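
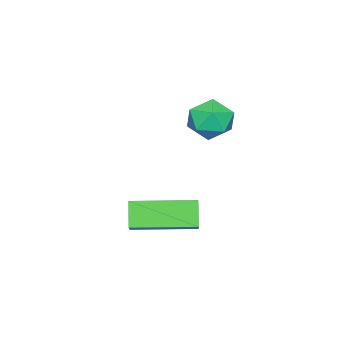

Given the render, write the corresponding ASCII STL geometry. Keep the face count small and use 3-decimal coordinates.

solid 
facet normal -0.483 -0.342 0.806
outer loop
vertex 0.203 -3.647 1.227
vertex -0.855 -2.093 1.253
vertex -0.381 -4.035 0.712
endloop
endfacet
facet normal 0.562 -0.827 -0.014
outer loop
vertex 0.055 -3.727 -0.013
vertex 0.203 -3.647 1.227
vertex -0.381 -4.035 0.712
endloop
endfacet
facet normal -0.485 -0.342 0.805
outer loop
vertex -0.381 -4.035 0.712
vertex -0.855 -2.093 1.253
vertex -1.438 -2.481 0.737
endloop
endfacet
facet normal -0.670 -0.446 -0.593
outer loop
vertex -1.438 -2.481 0.737
vertex 0.055 -3.727 -0.013
vertex -0.381 -4.035 0.712
endloop
endfacet
facet normal 0.670 0.446 0.593
outer loop
vertex 0.203 -3.647 1.227
vertex -0.419 -1.785 0.528
vertex -0.855 -2.093 1.253
endloop
endfacet
facet normal 0.562 -0.827 -0.014
outer loop
vertex 0.638 -3.339 0.503
vertex 0.203 -3.647 1.227
vertex 0.055 -3.727 -0.013
endloop
endfacet
facet normal 0.670 0.446 0.593
outer loop
vertex 0.638 -3.339 0.503
vertex -0.419 -1.785 0.528
vertex 0.203 -3.647 1.227
endloop
endfacet
facet normal -0.562 0.827 0.013
outer loop
vertex -0.855 -2.093 1.253
vertex -0.419 -1.785 0.528
vertex -1.438 -2.481 0.737
endloop
endfacet
facet normal -0.670 -0.446 -0.593
outer loop
vertex -1.003 -2.173 0.013
vertex 0.055 -3.727 -0.013
vertex -1.438 -2.481 0.737
endloop
endfacet
facet normal -0.562 0.827 0.014
outer loop
vertex -1.438 -2.481 0.737
vertex -0.419 -1.785 0.528
vertex -1.003 -2.173 0.013
endloop
endfacet
facet normal 0.484 0.343 -0.805
outer loop
vertex -1.003 -2.173 0.013
vertex 0.638 -3.339 0.503
vertex 0.055 -3.727 -0.013
endloop
endfacet
facet normal 0.484 0.342 -0.806
outer loop
vertex -0.419 -1.785 0.528
vertex 0.638 -3.339 0.503
vertex -1.003 -2.173 0.013
endloop
endfacet
facet normal -0.806 0.591 -0.012
outer loop
vertex -2.216 -1.917 3.451
vertex -2.544 -2.354 3.96
vertex -2.124 -1.777 4.179
endloop
endfacet
facet normal -0.214 0.964 -0.158
outer loop
vertex -2.216 -1.917 3.451
vertex -2.124 -1.777 4.179
vertex -1.543 -1.725 3.712
endloop
endfacet
facet normal 0.092 0.673 -0.734
outer loop
vertex -2.216 -1.917 3.451
vertex -1.543 -1.725 3.712
vertex -1.605 -2.269 3.205
endloop
endfacet
facet normal -0.310 0.122 -0.943
outer loop
vertex -2.216 -1.917 3.451
vertex -1.605 -2.269 3.205
vertex -2.224 -2.658 3.358
endloop
endfacet
facet normal -0.865 0.072 -0.496
outer loop
vertex -2.216 -1.917 3.451
vertex -2.224 -2.658 3.358
vertex -2.544 -2.354 3.96
endloop
endfacet
facet normal 0.234 0.890 0.391
outer loop
vertex -1.543 -1.725 3.712
vertex -2.124 -1.777 4.179
vertex -1.456 -2.042 4.382
endloop
endfacet
facet normal -0.723 0.288 0.628
outer loop
vertex -2.124 -1.777 4.179
vertex -2.544 -2.354 3.96
vertex -2.075 -2.431 4.535
endloop
endfacet
facet normal -0.818 -0.553 -0.156
outer loop
vertex -2.544 -2.354 3.96
vertex -2.224 -2.658 3.358
vertex -2.137 -2.975 4.028
endloop
endfacet
facet normal 0.080 -0.472 -0.878
outer loop
vertex -2.224 -2.658 3.358
vertex -1.605 -2.269 3.205
vertex -1.556 -2.923 3.561
endloop
endfacet
facet normal 0.730 0.419 -0.539
outer loop
vertex -1.605 -2.269 3.205
vertex -1.543 -1.725 3.712
vertex -1.136 -2.346 3.78
endloop
endfacet
facet normal 0.310 -0.122 0.943
outer loop
vertex -1.464 -2.783 4.289
vertex -1.456 -2.042 4.382
vertex -2.075 -2.431 4.535
endloop
endfacet
facet normal -0.092 -0.673 0.734
outer loop
vertex -1.464 -2.783 4.289
vertex -2.075 -2.431 4.535
vertex -2.137 -2.975 4.028
endloop
endfacet
facet normal 0.214 -0.964 0.158
outer loop
vertex -1.464 -2.783 4.289
vertex -2.137 -2.975 4.028
vertex -1.556 -2.923 3.561
endloop
endfacet
facet normal 0.806 -0.591 0.012
outer loop
vertex -1.464 -2.783 4.289
vertex -1.556 -2.923 3.561
vertex -1.136 -2.346 3.78
endloop
endfacet
facet normal 0.865 -0.072 0.496
outer loop
vertex -1.464 -2.783 4.289
vertex -1.136 -2.346 3.78
vertex -1.456 -2.042 4.382
endloop
endfacet
facet normal -0.080 0.472 0.878
outer loop
vertex -2.075 -2.431 4.535
vertex -1.456 -2.042 4.382
vertex -2.124 -1.777 4.179
endloop
endfacet
facet normal -0.730 -0.419 0.539
outer loop
vertex -2.137 -2.975 4.028
vertex -2.075 -2.431 4.535
vertex -2.544 -2.354 3.96
endloop
endfacet
facet normal -0.234 -0.890 -0.391
outer loop
vertex -1.556 -2.923 3.561
vertex -2.137 -2.975 4.028
vertex -2.224 -2.658 3.358
endloop
endfacet
facet normal 0.723 -0.288 -0.628
outer loop
vertex -1.136 -2.346 3.78
vertex -1.556 -2.923 3.561
vertex -1.605 -2.269 3.205
endloop
endfacet
facet normal 0.818 0.553 0.156
outer loop
vertex -1.456 -2.042 4.382
vertex -1.136 -2.346 3.78
vertex -1.543 -1.725 3.712
endloop
endfacet

endsolid


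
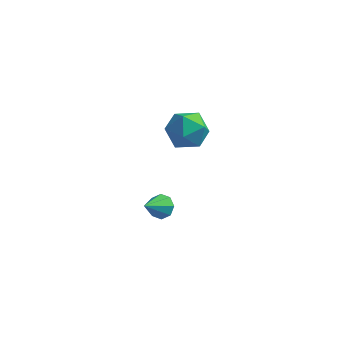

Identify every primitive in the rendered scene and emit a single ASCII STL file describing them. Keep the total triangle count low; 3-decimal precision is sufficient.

solid 
facet normal 0.286 0.701 -0.653
outer loop
vertex -2.505 2.801 -1.936
vertex -2.838 2.467 -2.44
vertex -3.006 2.959 -1.986
endloop
endfacet
facet normal 0.016 0.347 0.938
outer loop
vertex -2.505 2.801 -1.936
vertex -3.006 2.959 -1.986
vertex -3.302 1.333 -1.38
endloop
endfacet
facet normal 0.285 0.701 -0.654
outer loop
vertex -3.006 2.959 -1.986
vertex -2.838 2.467 -2.44
vertex -3.409 2.829 -2.301
endloop
endfacet
facet normal -0.643 0.367 0.672
outer loop
vertex -3.006 2.959 -1.986
vertex -3.409 2.829 -2.301
vertex -3.302 1.333 -1.38
endloop
endfacet
facet normal 0.285 0.701 -0.654
outer loop
vertex -3.409 2.829 -2.301
vertex -2.838 2.467 -2.44
vertex -3.478 2.487 -2.698
endloop
endfacet
facet normal -0.988 0.023 0.152
outer loop
vertex -3.409 2.829 -2.301
vertex -3.478 2.487 -2.698
vertex -3.302 1.333 -1.38
endloop
endfacet
facet normal 0.285 0.701 -0.654
outer loop
vertex -3.478 2.487 -2.698
vertex -2.838 2.467 -2.44
vertex -3.172 2.134 -2.943
endloop
endfacet
facet normal -0.814 -0.486 -0.317
outer loop
vertex -3.478 2.487 -2.698
vertex -3.172 2.134 -2.943
vertex -3.302 1.333 -1.38
endloop
endfacet
facet normal 0.287 0.700 -0.654
outer loop
vertex -3.172 2.134 -2.943
vertex -2.838 2.467 -2.44
vertex -2.67 1.975 -2.893
endloop
endfacet
facet normal -0.226 -0.859 -0.459
outer loop
vertex -3.172 2.134 -2.943
vertex -2.67 1.975 -2.893
vertex -3.302 1.333 -1.38
endloop
endfacet
facet normal 0.286 0.700 -0.654
outer loop
vertex -2.67 1.975 -2.893
vertex -2.838 2.467 -2.44
vertex -2.267 2.105 -2.578
endloop
endfacet
facet normal 0.434 -0.880 -0.192
outer loop
vertex -2.67 1.975 -2.893
vertex -2.267 2.105 -2.578
vertex -3.302 1.333 -1.38
endloop
endfacet
facet normal 0.287 0.701 -0.653
outer loop
vertex -2.267 2.105 -2.578
vertex -2.838 2.467 -2.44
vertex -2.199 2.447 -2.181
endloop
endfacet
facet normal 0.779 -0.535 0.328
outer loop
vertex -2.267 2.105 -2.578
vertex -2.199 2.447 -2.181
vertex -3.302 1.333 -1.38
endloop
endfacet
facet normal 0.287 0.700 -0.654
outer loop
vertex -2.199 2.447 -2.181
vertex -2.838 2.467 -2.44
vertex -2.505 2.801 -1.936
endloop
endfacet
facet normal 0.605 -0.027 0.796
outer loop
vertex -2.199 2.447 -2.181
vertex -2.505 2.801 -1.936
vertex -3.302 1.333 -1.38
endloop
endfacet
facet normal -0.248 0.525 0.814
outer loop
vertex -2.405 3.19 4.065
vertex -1.8 2.488 4.702
vertex -1.317 3.402 4.259
endloop
endfacet
facet normal -0.226 0.945 0.237
outer loop
vertex -2.405 3.19 4.065
vertex -1.317 3.402 4.259
vertex -1.746 3.557 3.23
endloop
endfacet
facet normal -0.688 0.685 -0.242
outer loop
vertex -2.405 3.19 4.065
vertex -1.746 3.557 3.23
vertex -2.493 2.739 3.038
endloop
endfacet
facet normal -0.994 0.105 0.039
outer loop
vertex -2.405 3.19 4.065
vertex -2.493 2.739 3.038
vertex -2.527 2.078 3.948
endloop
endfacet
facet normal -0.722 0.006 0.692
outer loop
vertex -2.405 3.19 4.065
vertex -2.527 2.078 3.948
vertex -1.8 2.488 4.702
endloop
endfacet
facet normal 0.428 0.903 -0.043
outer loop
vertex -1.746 3.557 3.23
vertex -1.317 3.402 4.259
vertex -0.733 3.082 3.352
endloop
endfacet
facet normal 0.394 0.224 0.891
outer loop
vertex -1.317 3.402 4.259
vertex -1.8 2.488 4.702
vertex -0.767 2.421 4.262
endloop
endfacet
facet normal -0.372 -0.616 0.694
outer loop
vertex -1.8 2.488 4.702
vertex -2.527 2.078 3.948
vertex -1.514 1.603 4.07
endloop
endfacet
facet normal -0.813 -0.457 -0.362
outer loop
vertex -2.527 2.078 3.948
vertex -2.493 2.739 3.038
vertex -1.943 1.758 3.041
endloop
endfacet
facet normal -0.317 0.481 -0.817
outer loop
vertex -2.493 2.739 3.038
vertex -1.746 3.557 3.23
vertex -1.46 2.672 2.598
endloop
endfacet
facet normal 0.994 -0.105 -0.039
outer loop
vertex -0.855 1.97 3.235
vertex -0.733 3.082 3.352
vertex -0.767 2.421 4.262
endloop
endfacet
facet normal 0.688 -0.685 0.242
outer loop
vertex -0.855 1.97 3.235
vertex -0.767 2.421 4.262
vertex -1.514 1.603 4.07
endloop
endfacet
facet normal 0.226 -0.945 -0.237
outer loop
vertex -0.855 1.97 3.235
vertex -1.514 1.603 4.07
vertex -1.943 1.758 3.041
endloop
endfacet
facet normal 0.248 -0.525 -0.814
outer loop
vertex -0.855 1.97 3.235
vertex -1.943 1.758 3.041
vertex -1.46 2.672 2.598
endloop
endfacet
facet normal 0.722 -0.006 -0.692
outer loop
vertex -0.855 1.97 3.235
vertex -1.46 2.672 2.598
vertex -0.733 3.082 3.352
endloop
endfacet
facet normal 0.813 0.457 0.362
outer loop
vertex -0.767 2.421 4.262
vertex -0.733 3.082 3.352
vertex -1.317 3.402 4.259
endloop
endfacet
facet normal 0.317 -0.481 0.817
outer loop
vertex -1.514 1.603 4.07
vertex -0.767 2.421 4.262
vertex -1.8 2.488 4.702
endloop
endfacet
facet normal -0.428 -0.903 0.043
outer loop
vertex -1.943 1.758 3.041
vertex -1.514 1.603 4.07
vertex -2.527 2.078 3.948
endloop
endfacet
facet normal -0.394 -0.224 -0.891
outer loop
vertex -1.46 2.672 2.598
vertex -1.943 1.758 3.041
vertex -2.493 2.739 3.038
endloop
endfacet
facet normal 0.372 0.616 -0.694
outer loop
vertex -0.733 3.082 3.352
vertex -1.46 2.672 2.598
vertex -1.746 3.557 3.23
endloop
endfacet

endsolid


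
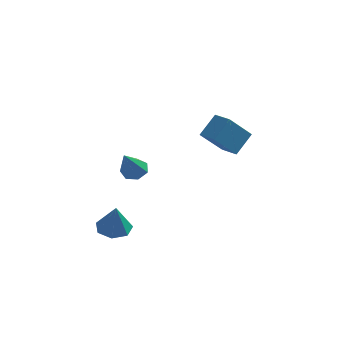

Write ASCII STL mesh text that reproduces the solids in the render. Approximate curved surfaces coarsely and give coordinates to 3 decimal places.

solid 
facet normal 0.096 0.589 -0.803
outer loop
vertex -0.952 1.792 -1.041
vertex -1.522 1.434 -1.372
vertex -1.544 2.04 -0.93
endloop
endfacet
facet normal 0.355 0.492 0.795
outer loop
vertex -0.952 1.792 -1.041
vertex -1.544 2.04 -0.93
vertex -1.718 0.226 0.272
endloop
endfacet
facet normal 0.096 0.589 -0.803
outer loop
vertex -1.544 2.04 -0.93
vertex -1.522 1.434 -1.372
vertex -2.119 1.831 -1.152
endloop
endfacet
facet normal -0.465 0.519 0.717
outer loop
vertex -1.544 2.04 -0.93
vertex -2.119 1.831 -1.152
vertex -1.718 0.226 0.272
endloop
endfacet
facet normal 0.096 0.589 -0.803
outer loop
vertex -2.119 1.831 -1.152
vertex -1.522 1.434 -1.372
vertex -2.245 1.324 -1.539
endloop
endfacet
facet normal -0.957 0.017 0.289
outer loop
vertex -2.119 1.831 -1.152
vertex -2.245 1.324 -1.539
vertex -1.718 0.226 0.272
endloop
endfacet
facet normal 0.095 0.590 -0.802
outer loop
vertex -2.245 1.324 -1.539
vertex -1.522 1.434 -1.372
vertex -1.826 0.9 -1.801
endloop
endfacet
facet normal -0.751 -0.638 -0.168
outer loop
vertex -2.245 1.324 -1.539
vertex -1.826 0.9 -1.801
vertex -1.718 0.226 0.272
endloop
endfacet
facet normal 0.096 0.590 -0.802
outer loop
vertex -1.826 0.9 -1.801
vertex -1.522 1.434 -1.372
vertex -1.179 0.878 -1.74
endloop
endfacet
facet normal -0.003 -0.951 -0.309
outer loop
vertex -1.826 0.9 -1.801
vertex -1.179 0.878 -1.74
vertex -1.718 0.226 0.272
endloop
endfacet
facet normal 0.095 0.590 -0.802
outer loop
vertex -1.179 0.878 -1.74
vertex -1.522 1.434 -1.372
vertex -0.79 1.275 -1.402
endloop
endfacet
facet normal 0.726 -0.687 -0.028
outer loop
vertex -1.179 0.878 -1.74
vertex -0.79 1.275 -1.402
vertex -1.718 0.226 0.272
endloop
endfacet
facet normal 0.095 0.590 -0.802
outer loop
vertex -0.79 1.275 -1.402
vertex -1.522 1.434 -1.372
vertex -0.952 1.792 -1.041
endloop
endfacet
facet normal 0.885 -0.045 0.462
outer loop
vertex -0.79 1.275 -1.402
vertex -0.952 1.792 -1.041
vertex -1.718 0.226 0.272
endloop
endfacet
facet normal -0.139 0.238 -0.961
outer loop
vertex -0.83 -1.441 -3.77
vertex -1.699 -1.797 -3.732
vertex -1.418 -0.917 -3.555
endloop
endfacet
facet normal 0.671 0.548 0.500
outer loop
vertex -0.83 -1.441 -3.77
vertex -1.418 -0.917 -3.555
vertex -1.461 -2.203 -2.088
endloop
endfacet
facet normal -0.139 0.238 -0.961
outer loop
vertex -1.418 -0.917 -3.555
vertex -1.699 -1.797 -3.732
vertex -2.217 -1.056 -3.474
endloop
endfacet
facet normal -0.064 0.751 0.657
outer loop
vertex -1.418 -0.917 -3.555
vertex -2.217 -1.056 -3.474
vertex -1.461 -2.203 -2.088
endloop
endfacet
facet normal -0.139 0.238 -0.961
outer loop
vertex -2.217 -1.056 -3.474
vertex -1.699 -1.797 -3.732
vertex -2.627 -1.753 -3.587
endloop
endfacet
facet normal -0.703 0.310 0.640
outer loop
vertex -2.217 -1.056 -3.474
vertex -2.627 -1.753 -3.587
vertex -1.461 -2.203 -2.088
endloop
endfacet
facet normal -0.139 0.237 -0.961
outer loop
vertex -2.627 -1.753 -3.587
vertex -1.699 -1.797 -3.732
vertex -2.337 -2.483 -3.809
endloop
endfacet
facet normal -0.767 -0.445 0.463
outer loop
vertex -2.627 -1.753 -3.587
vertex -2.337 -2.483 -3.809
vertex -1.461 -2.203 -2.088
endloop
endfacet
facet normal -0.139 0.237 -0.961
outer loop
vertex -2.337 -2.483 -3.809
vertex -1.699 -1.797 -3.732
vertex -1.567 -2.696 -3.973
endloop
endfacet
facet normal -0.206 -0.944 0.258
outer loop
vertex -2.337 -2.483 -3.809
vertex -1.567 -2.696 -3.973
vertex -1.461 -2.203 -2.088
endloop
endfacet
facet normal -0.140 0.237 -0.961
outer loop
vertex -1.567 -2.696 -3.973
vertex -1.699 -1.797 -3.732
vertex -0.896 -2.232 -3.956
endloop
endfacet
facet normal 0.556 -0.811 0.181
outer loop
vertex -1.567 -2.696 -3.973
vertex -0.896 -2.232 -3.956
vertex -1.461 -2.203 -2.088
endloop
endfacet
facet normal -0.139 0.238 -0.961
outer loop
vertex -0.896 -2.232 -3.956
vertex -1.699 -1.797 -3.732
vertex -0.83 -1.441 -3.77
endloop
endfacet
facet normal 0.946 -0.147 0.288
outer loop
vertex -0.896 -2.232 -3.956
vertex -0.83 -1.441 -3.77
vertex -1.461 -2.203 -2.088
endloop
endfacet
facet normal -0.457 -0.508 0.731
outer loop
vertex 3.907 -1.15 4.246
vertex 3.069 -0.543 4.144
vertex 3.364 -2.062 3.273
endloop
endfacet
facet normal 0.806 -0.584 0.098
outer loop
vertex 4.251 -1.077 1.856
vertex 3.907 -1.15 4.246
vertex 3.364 -2.062 3.273
endloop
endfacet
facet normal -0.457 -0.508 0.731
outer loop
vertex 3.364 -2.062 3.273
vertex 3.069 -0.543 4.144
vertex 2.526 -1.455 3.171
endloop
endfacet
facet normal -0.377 -0.633 -0.676
outer loop
vertex 2.526 -1.455 3.171
vertex 4.251 -1.077 1.856
vertex 3.364 -2.062 3.273
endloop
endfacet
facet normal 0.377 0.633 0.676
outer loop
vertex 3.907 -1.15 4.246
vertex 3.956 0.442 2.727
vertex 3.069 -0.543 4.144
endloop
endfacet
facet normal 0.806 -0.584 0.098
outer loop
vertex 4.794 -0.165 2.829
vertex 3.907 -1.15 4.246
vertex 4.251 -1.077 1.856
endloop
endfacet
facet normal 0.377 0.633 0.676
outer loop
vertex 4.794 -0.165 2.829
vertex 3.956 0.442 2.727
vertex 3.907 -1.15 4.246
endloop
endfacet
facet normal -0.806 0.584 -0.098
outer loop
vertex 3.069 -0.543 4.144
vertex 3.956 0.442 2.727
vertex 2.526 -1.455 3.171
endloop
endfacet
facet normal -0.377 -0.633 -0.676
outer loop
vertex 3.413 -0.47 1.754
vertex 4.251 -1.077 1.856
vertex 2.526 -1.455 3.171
endloop
endfacet
facet normal -0.806 0.584 -0.098
outer loop
vertex 2.526 -1.455 3.171
vertex 3.956 0.442 2.727
vertex 3.413 -0.47 1.754
endloop
endfacet
facet normal 0.457 0.508 -0.731
outer loop
vertex 3.413 -0.47 1.754
vertex 4.794 -0.165 2.829
vertex 4.251 -1.077 1.856
endloop
endfacet
facet normal 0.457 0.508 -0.731
outer loop
vertex 3.956 0.442 2.727
vertex 4.794 -0.165 2.829
vertex 3.413 -0.47 1.754
endloop
endfacet

endsolid


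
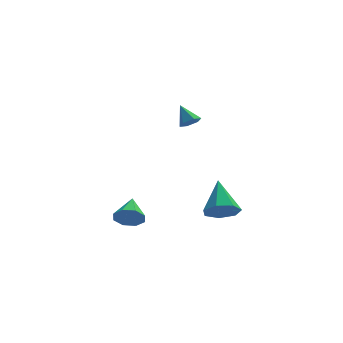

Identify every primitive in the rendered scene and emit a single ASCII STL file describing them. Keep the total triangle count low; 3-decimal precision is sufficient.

solid 
facet normal -0.049 -0.793 -0.607
outer loop
vertex 1.506 1.443 -2.533
vertex 1.047 1.993 -3.215
vertex 2.018 1.842 -3.096
endloop
endfacet
facet normal 0.760 -0.061 0.647
outer loop
vertex 1.506 1.443 -2.533
vertex 2.018 1.842 -3.096
vertex 1.153 3.707 -1.905
endloop
endfacet
facet normal -0.049 -0.793 -0.607
outer loop
vertex 2.018 1.842 -3.096
vertex 1.047 1.993 -3.215
vertex 1.799 2.355 -3.749
endloop
endfacet
facet normal 0.911 0.411 0.018
outer loop
vertex 2.018 1.842 -3.096
vertex 1.799 2.355 -3.749
vertex 1.153 3.707 -1.905
endloop
endfacet
facet normal -0.049 -0.793 -0.607
outer loop
vertex 1.799 2.355 -3.749
vertex 1.047 1.993 -3.215
vertex 1.014 2.596 -4.0
endloop
endfacet
facet normal 0.391 0.802 -0.451
outer loop
vertex 1.799 2.355 -3.749
vertex 1.014 2.596 -4.0
vertex 1.153 3.707 -1.905
endloop
endfacet
facet normal -0.049 -0.793 -0.607
outer loop
vertex 1.014 2.596 -4.0
vertex 1.047 1.993 -3.215
vertex 0.254 2.383 -3.661
endloop
endfacet
facet normal -0.410 0.817 -0.406
outer loop
vertex 1.014 2.596 -4.0
vertex 0.254 2.383 -3.661
vertex 1.153 3.707 -1.905
endloop
endfacet
facet normal -0.049 -0.793 -0.607
outer loop
vertex 0.254 2.383 -3.661
vertex 1.047 1.993 -3.215
vertex 0.091 1.877 -2.986
endloop
endfacet
facet normal -0.888 0.445 0.119
outer loop
vertex 0.254 2.383 -3.661
vertex 0.091 1.877 -2.986
vertex 1.153 3.707 -1.905
endloop
endfacet
facet normal -0.049 -0.793 -0.607
outer loop
vertex 0.091 1.877 -2.986
vertex 1.047 1.993 -3.215
vertex 0.648 1.458 -2.484
endloop
endfacet
facet normal -0.683 -0.034 0.729
outer loop
vertex 0.091 1.877 -2.986
vertex 0.648 1.458 -2.484
vertex 1.153 3.707 -1.905
endloop
endfacet
facet normal -0.049 -0.793 -0.607
outer loop
vertex 0.648 1.458 -2.484
vertex 1.047 1.993 -3.215
vertex 1.506 1.443 -2.533
endloop
endfacet
facet normal 0.051 -0.260 0.964
outer loop
vertex 0.648 1.458 -2.484
vertex 1.506 1.443 -2.533
vertex 1.153 3.707 -1.905
endloop
endfacet
facet normal 0.316 -0.652 -0.689
outer loop
vertex -0.199 1.913 3.187
vertex -0.619 1.545 3.343
vertex -0.717 1.937 2.927
endloop
endfacet
facet normal 0.176 0.949 -0.262
outer loop
vertex -0.199 1.913 3.187
vertex -0.717 1.937 2.927
vertex -1.001 2.335 4.177
endloop
endfacet
facet normal 0.316 -0.652 -0.689
outer loop
vertex -0.717 1.937 2.927
vertex -0.619 1.545 3.343
vertex -1.137 1.569 3.083
endloop
endfacet
facet normal -0.687 0.633 -0.358
outer loop
vertex -0.717 1.937 2.927
vertex -1.137 1.569 3.083
vertex -1.001 2.335 4.177
endloop
endfacet
facet normal 0.315 -0.653 -0.688
outer loop
vertex -1.137 1.569 3.083
vertex -0.619 1.545 3.343
vertex -1.039 1.177 3.5
endloop
endfacet
facet normal -0.983 -0.066 0.169
outer loop
vertex -1.137 1.569 3.083
vertex -1.039 1.177 3.5
vertex -1.001 2.335 4.177
endloop
endfacet
facet normal 0.315 -0.653 -0.688
outer loop
vertex -1.039 1.177 3.5
vertex -0.619 1.545 3.343
vertex -0.521 1.153 3.76
endloop
endfacet
facet normal -0.417 -0.448 0.790
outer loop
vertex -1.039 1.177 3.5
vertex -0.521 1.153 3.76
vertex -1.001 2.335 4.177
endloop
endfacet
facet normal 0.316 -0.653 -0.688
outer loop
vertex -0.521 1.153 3.76
vertex -0.619 1.545 3.343
vertex -0.101 1.522 3.603
endloop
endfacet
facet normal 0.446 -0.131 0.885
outer loop
vertex -0.521 1.153 3.76
vertex -0.101 1.522 3.603
vertex -1.001 2.335 4.177
endloop
endfacet
facet normal 0.316 -0.653 -0.688
outer loop
vertex -0.101 1.522 3.603
vertex -0.619 1.545 3.343
vertex -0.199 1.913 3.187
endloop
endfacet
facet normal 0.741 0.567 0.359
outer loop
vertex -0.101 1.522 3.603
vertex -0.199 1.913 3.187
vertex -1.001 2.335 4.177
endloop
endfacet
facet normal -0.229 -0.884 -0.407
outer loop
vertex -3.377 1.023 -3.298
vertex -3.731 0.787 -2.585
vertex -3.994 1.171 -3.272
endloop
endfacet
facet normal 0.157 0.763 -0.627
outer loop
vertex -3.377 1.023 -3.298
vertex -3.994 1.171 -3.272
vertex -3.389 2.113 -1.975
endloop
endfacet
facet normal -0.228 -0.884 -0.407
outer loop
vertex -3.994 1.171 -3.272
vertex -3.731 0.787 -2.585
vertex -4.458 1.094 -2.845
endloop
endfacet
facet normal -0.469 0.804 -0.365
outer loop
vertex -3.994 1.171 -3.272
vertex -4.458 1.094 -2.845
vertex -3.389 2.113 -1.975
endloop
endfacet
facet normal -0.228 -0.885 -0.407
outer loop
vertex -4.458 1.094 -2.845
vertex -3.731 0.787 -2.585
vertex -4.495 0.837 -2.265
endloop
endfacet
facet normal -0.761 0.609 0.221
outer loop
vertex -4.458 1.094 -2.845
vertex -4.495 0.837 -2.265
vertex -3.389 2.113 -1.975
endloop
endfacet
facet normal -0.229 -0.884 -0.408
outer loop
vertex -4.495 0.837 -2.265
vertex -3.731 0.787 -2.585
vertex -4.086 0.55 -1.873
endloop
endfacet
facet normal -0.545 0.294 0.785
outer loop
vertex -4.495 0.837 -2.265
vertex -4.086 0.55 -1.873
vertex -3.389 2.113 -1.975
endloop
endfacet
facet normal -0.227 -0.885 -0.408
outer loop
vertex -4.086 0.55 -1.873
vertex -3.731 0.787 -2.585
vertex -3.468 0.403 -1.898
endloop
endfacet
facet normal 0.050 0.043 0.998
outer loop
vertex -4.086 0.55 -1.873
vertex -3.468 0.403 -1.898
vertex -3.389 2.113 -1.975
endloop
endfacet
facet normal -0.229 -0.884 -0.407
outer loop
vertex -3.468 0.403 -1.898
vertex -3.731 0.787 -2.585
vertex -3.005 0.48 -2.326
endloop
endfacet
facet normal 0.679 0.002 0.734
outer loop
vertex -3.468 0.403 -1.898
vertex -3.005 0.48 -2.326
vertex -3.389 2.113 -1.975
endloop
endfacet
facet normal -0.229 -0.884 -0.407
outer loop
vertex -3.005 0.48 -2.326
vertex -3.731 0.787 -2.585
vertex -2.967 0.737 -2.905
endloop
endfacet
facet normal 0.969 0.196 0.150
outer loop
vertex -3.005 0.48 -2.326
vertex -2.967 0.737 -2.905
vertex -3.389 2.113 -1.975
endloop
endfacet
facet normal -0.228 -0.885 -0.406
outer loop
vertex -2.967 0.737 -2.905
vertex -3.731 0.787 -2.585
vertex -3.377 1.023 -3.298
endloop
endfacet
facet normal 0.753 0.511 -0.414
outer loop
vertex -2.967 0.737 -2.905
vertex -3.377 1.023 -3.298
vertex -3.389 2.113 -1.975
endloop
endfacet

endsolid


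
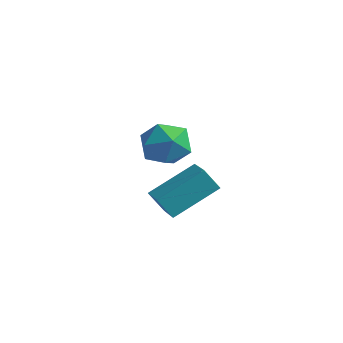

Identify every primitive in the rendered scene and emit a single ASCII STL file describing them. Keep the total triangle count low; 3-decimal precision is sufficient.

solid 
facet normal -0.740 0.177 0.649
outer loop
vertex 2.957 0.448 1.22
vertex 2.563 -0.409 1.004
vertex 3.208 -0.341 1.721
endloop
endfacet
facet normal -0.137 0.500 0.855
outer loop
vertex 2.957 0.448 1.22
vertex 3.208 -0.341 1.721
vertex 3.883 0.299 1.455
endloop
endfacet
facet normal 0.067 0.941 0.333
outer loop
vertex 2.957 0.448 1.22
vertex 3.883 0.299 1.455
vertex 3.655 0.627 0.574
endloop
endfacet
facet normal -0.411 0.890 -0.197
outer loop
vertex 2.957 0.448 1.22
vertex 3.655 0.627 0.574
vertex 2.839 0.189 0.295
endloop
endfacet
facet normal -0.908 0.418 -0.001
outer loop
vertex 2.957 0.448 1.22
vertex 2.839 0.189 0.295
vertex 2.563 -0.409 1.004
endloop
endfacet
facet normal 0.367 0.000 0.930
outer loop
vertex 3.883 0.299 1.455
vertex 3.208 -0.341 1.721
vertex 4.061 -0.649 1.385
endloop
endfacet
facet normal -0.609 -0.522 0.597
outer loop
vertex 3.208 -0.341 1.721
vertex 2.563 -0.409 1.004
vertex 3.245 -1.087 1.106
endloop
endfacet
facet normal -0.881 -0.132 -0.454
outer loop
vertex 2.563 -0.409 1.004
vertex 2.839 0.189 0.295
vertex 3.017 -0.759 0.225
endloop
endfacet
facet normal -0.076 0.632 -0.771
outer loop
vertex 2.839 0.189 0.295
vertex 3.655 0.627 0.574
vertex 3.692 -0.119 -0.041
endloop
endfacet
facet normal 0.696 0.713 0.085
outer loop
vertex 3.655 0.627 0.574
vertex 3.883 0.299 1.455
vertex 4.337 -0.051 0.676
endloop
endfacet
facet normal 0.411 -0.890 0.197
outer loop
vertex 3.943 -0.908 0.46
vertex 4.061 -0.649 1.385
vertex 3.245 -1.087 1.106
endloop
endfacet
facet normal -0.067 -0.941 -0.333
outer loop
vertex 3.943 -0.908 0.46
vertex 3.245 -1.087 1.106
vertex 3.017 -0.759 0.225
endloop
endfacet
facet normal 0.137 -0.500 -0.855
outer loop
vertex 3.943 -0.908 0.46
vertex 3.017 -0.759 0.225
vertex 3.692 -0.119 -0.041
endloop
endfacet
facet normal 0.740 -0.177 -0.649
outer loop
vertex 3.943 -0.908 0.46
vertex 3.692 -0.119 -0.041
vertex 4.337 -0.051 0.676
endloop
endfacet
facet normal 0.908 -0.418 0.001
outer loop
vertex 3.943 -0.908 0.46
vertex 4.337 -0.051 0.676
vertex 4.061 -0.649 1.385
endloop
endfacet
facet normal 0.076 -0.632 0.771
outer loop
vertex 3.245 -1.087 1.106
vertex 4.061 -0.649 1.385
vertex 3.208 -0.341 1.721
endloop
endfacet
facet normal -0.696 -0.713 -0.085
outer loop
vertex 3.017 -0.759 0.225
vertex 3.245 -1.087 1.106
vertex 2.563 -0.409 1.004
endloop
endfacet
facet normal -0.367 -0.000 -0.930
outer loop
vertex 3.692 -0.119 -0.041
vertex 3.017 -0.759 0.225
vertex 2.839 0.189 0.295
endloop
endfacet
facet normal 0.609 0.522 -0.597
outer loop
vertex 4.337 -0.051 0.676
vertex 3.692 -0.119 -0.041
vertex 3.655 0.627 0.574
endloop
endfacet
facet normal 0.881 0.132 0.454
outer loop
vertex 4.061 -0.649 1.385
vertex 4.337 -0.051 0.676
vertex 3.883 0.299 1.455
endloop
endfacet
facet normal -0.759 0.574 -0.306
outer loop
vertex 1.539 1.266 -3.017
vertex 2.342 2.845 -2.046
vertex 2.049 1.507 -3.831
endloop
endfacet
facet normal -0.398 -0.782 -0.481
outer loop
vertex 2.938 0.835 -3.474
vertex 1.539 1.266 -3.017
vertex 2.049 1.507 -3.831
endloop
endfacet
facet normal -0.759 0.574 -0.306
outer loop
vertex 2.049 1.507 -3.831
vertex 2.342 2.845 -2.046
vertex 2.852 3.086 -2.86
endloop
endfacet
facet normal 0.514 0.244 -0.822
outer loop
vertex 2.852 3.086 -2.86
vertex 2.938 0.835 -3.474
vertex 2.049 1.507 -3.831
endloop
endfacet
facet normal -0.514 -0.244 0.822
outer loop
vertex 1.539 1.266 -3.017
vertex 3.231 2.173 -1.689
vertex 2.342 2.845 -2.046
endloop
endfacet
facet normal -0.398 -0.782 -0.481
outer loop
vertex 2.428 0.594 -2.66
vertex 1.539 1.266 -3.017
vertex 2.938 0.835 -3.474
endloop
endfacet
facet normal -0.514 -0.244 0.822
outer loop
vertex 2.428 0.594 -2.66
vertex 3.231 2.173 -1.689
vertex 1.539 1.266 -3.017
endloop
endfacet
facet normal 0.398 0.782 0.481
outer loop
vertex 2.342 2.845 -2.046
vertex 3.231 2.173 -1.689
vertex 2.852 3.086 -2.86
endloop
endfacet
facet normal 0.514 0.244 -0.822
outer loop
vertex 3.741 2.414 -2.503
vertex 2.938 0.835 -3.474
vertex 2.852 3.086 -2.86
endloop
endfacet
facet normal 0.398 0.782 0.481
outer loop
vertex 2.852 3.086 -2.86
vertex 3.231 2.173 -1.689
vertex 3.741 2.414 -2.503
endloop
endfacet
facet normal 0.759 -0.574 0.306
outer loop
vertex 3.741 2.414 -2.503
vertex 2.428 0.594 -2.66
vertex 2.938 0.835 -3.474
endloop
endfacet
facet normal 0.759 -0.574 0.306
outer loop
vertex 3.231 2.173 -1.689
vertex 2.428 0.594 -2.66
vertex 3.741 2.414 -2.503
endloop
endfacet

endsolid


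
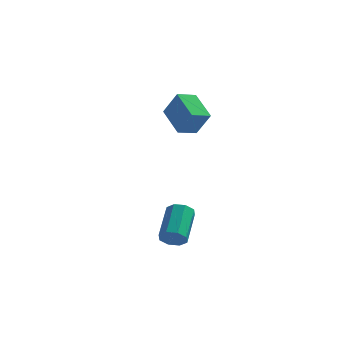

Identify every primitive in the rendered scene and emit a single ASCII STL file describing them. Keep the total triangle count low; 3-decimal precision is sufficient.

solid 
facet normal -0.581 0.642 0.501
outer loop
vertex -2.693 1.689 3.979
vertex -1.987 2.512 3.742
vertex -3.481 1.99 2.679
endloop
endfacet
facet normal -0.636 -0.741 0.214
outer loop
vertex -2.413 0.808 1.758
vertex -2.693 1.689 3.979
vertex -3.481 1.99 2.679
endloop
endfacet
facet normal -0.580 0.643 0.500
outer loop
vertex -3.481 1.99 2.679
vertex -1.987 2.512 3.742
vertex -2.775 2.813 2.441
endloop
endfacet
facet normal -0.509 0.194 -0.839
outer loop
vertex -2.775 2.813 2.441
vertex -2.413 0.808 1.758
vertex -3.481 1.99 2.679
endloop
endfacet
facet normal 0.508 -0.194 0.839
outer loop
vertex -2.693 1.689 3.979
vertex -0.919 1.33 2.821
vertex -1.987 2.512 3.742
endloop
endfacet
facet normal -0.636 -0.741 0.214
outer loop
vertex -1.625 0.507 3.059
vertex -2.693 1.689 3.979
vertex -2.413 0.808 1.758
endloop
endfacet
facet normal 0.509 -0.194 0.839
outer loop
vertex -1.625 0.507 3.059
vertex -0.919 1.33 2.821
vertex -2.693 1.689 3.979
endloop
endfacet
facet normal 0.636 0.741 -0.214
outer loop
vertex -1.987 2.512 3.742
vertex -0.919 1.33 2.821
vertex -2.775 2.813 2.441
endloop
endfacet
facet normal -0.508 0.194 -0.839
outer loop
vertex -1.707 1.631 1.521
vertex -2.413 0.808 1.758
vertex -2.775 2.813 2.441
endloop
endfacet
facet normal 0.636 0.741 -0.214
outer loop
vertex -2.775 2.813 2.441
vertex -0.919 1.33 2.821
vertex -1.707 1.631 1.521
endloop
endfacet
facet normal 0.581 -0.642 -0.500
outer loop
vertex -1.707 1.631 1.521
vertex -1.625 0.507 3.059
vertex -2.413 0.808 1.758
endloop
endfacet
facet normal 0.580 -0.643 -0.500
outer loop
vertex -0.919 1.33 2.821
vertex -1.625 0.507 3.059
vertex -1.707 1.631 1.521
endloop
endfacet
facet normal 0.056 -0.836 -0.547
outer loop
vertex -1.009 -4.087 -2.858
vertex -1.332 -3.762 -3.388
vertex -0.665 -3.846 -3.191
endloop
endfacet
facet normal 0.765 -0.315 0.562
outer loop
vertex -1.009 -4.087 -2.858
vertex -0.665 -3.846 -3.191
vertex -1.125 -2.382 -1.743
endloop
endfacet
facet normal 0.765 -0.315 0.562
outer loop
vertex -1.125 -2.382 -1.743
vertex -0.665 -3.846 -3.191
vertex -0.781 -2.141 -2.076
endloop
endfacet
facet normal -0.057 0.836 0.546
outer loop
vertex -1.125 -2.382 -1.743
vertex -0.781 -2.141 -2.076
vertex -1.448 -2.058 -2.272
endloop
endfacet
facet normal 0.056 -0.835 -0.547
outer loop
vertex -0.665 -3.846 -3.191
vertex -1.332 -3.762 -3.388
vertex -0.712 -3.556 -3.639
endloop
endfacet
facet normal 0.995 0.095 -0.043
outer loop
vertex -0.665 -3.846 -3.191
vertex -0.712 -3.556 -3.639
vertex -0.781 -2.141 -2.076
endloop
endfacet
facet normal 0.995 0.095 -0.043
outer loop
vertex -0.781 -2.141 -2.076
vertex -0.712 -3.556 -3.639
vertex -0.828 -1.851 -2.524
endloop
endfacet
facet normal -0.057 0.835 0.547
outer loop
vertex -0.781 -2.141 -2.076
vertex -0.828 -1.851 -2.524
vertex -1.448 -2.058 -2.272
endloop
endfacet
facet normal 0.057 -0.836 -0.546
outer loop
vertex -0.712 -3.556 -3.639
vertex -1.332 -3.762 -3.388
vertex -1.122 -3.387 -3.94
endloop
endfacet
facet normal 0.642 0.450 -0.621
outer loop
vertex -0.712 -3.556 -3.639
vertex -1.122 -3.387 -3.94
vertex -0.828 -1.851 -2.524
endloop
endfacet
facet normal 0.642 0.450 -0.621
outer loop
vertex -0.828 -1.851 -2.524
vertex -1.122 -3.387 -3.94
vertex -1.238 -1.682 -2.825
endloop
endfacet
facet normal -0.057 0.836 0.547
outer loop
vertex -0.828 -1.851 -2.524
vertex -1.238 -1.682 -2.825
vertex -1.448 -2.058 -2.272
endloop
endfacet
facet normal 0.056 -0.836 -0.546
outer loop
vertex -1.122 -3.387 -3.94
vertex -1.332 -3.762 -3.388
vertex -1.655 -3.438 -3.917
endloop
endfacet
facet normal -0.088 0.541 -0.836
outer loop
vertex -1.122 -3.387 -3.94
vertex -1.655 -3.438 -3.917
vertex -1.238 -1.682 -2.825
endloop
endfacet
facet normal -0.088 0.541 -0.836
outer loop
vertex -1.238 -1.682 -2.825
vertex -1.655 -3.438 -3.917
vertex -1.771 -1.733 -2.802
endloop
endfacet
facet normal -0.056 0.835 0.547
outer loop
vertex -1.238 -1.682 -2.825
vertex -1.771 -1.733 -2.802
vertex -1.448 -2.058 -2.272
endloop
endfacet
facet normal 0.057 -0.836 -0.546
outer loop
vertex -1.655 -3.438 -3.917
vertex -1.332 -3.762 -3.388
vertex -1.999 -3.679 -3.584
endloop
endfacet
facet normal -0.765 0.315 -0.562
outer loop
vertex -1.655 -3.438 -3.917
vertex -1.999 -3.679 -3.584
vertex -1.771 -1.733 -2.802
endloop
endfacet
facet normal -0.765 0.315 -0.562
outer loop
vertex -1.771 -1.733 -2.802
vertex -1.999 -3.679 -3.584
vertex -2.115 -1.974 -2.469
endloop
endfacet
facet normal -0.056 0.836 0.547
outer loop
vertex -1.771 -1.733 -2.802
vertex -2.115 -1.974 -2.469
vertex -1.448 -2.058 -2.272
endloop
endfacet
facet normal 0.057 -0.835 -0.547
outer loop
vertex -1.999 -3.679 -3.584
vertex -1.332 -3.762 -3.388
vertex -1.952 -3.969 -3.136
endloop
endfacet
facet normal -0.995 -0.095 0.043
outer loop
vertex -1.999 -3.679 -3.584
vertex -1.952 -3.969 -3.136
vertex -2.115 -1.974 -2.469
endloop
endfacet
facet normal -0.995 -0.095 0.043
outer loop
vertex -2.115 -1.974 -2.469
vertex -1.952 -3.969 -3.136
vertex -2.068 -2.264 -2.021
endloop
endfacet
facet normal -0.056 0.835 0.547
outer loop
vertex -2.115 -1.974 -2.469
vertex -2.068 -2.264 -2.021
vertex -1.448 -2.058 -2.272
endloop
endfacet
facet normal 0.057 -0.836 -0.547
outer loop
vertex -1.952 -3.969 -3.136
vertex -1.332 -3.762 -3.388
vertex -1.542 -4.138 -2.835
endloop
endfacet
facet normal -0.642 -0.450 0.621
outer loop
vertex -1.952 -3.969 -3.136
vertex -1.542 -4.138 -2.835
vertex -2.068 -2.264 -2.021
endloop
endfacet
facet normal -0.642 -0.450 0.621
outer loop
vertex -2.068 -2.264 -2.021
vertex -1.542 -4.138 -2.835
vertex -1.658 -2.433 -1.72
endloop
endfacet
facet normal -0.057 0.836 0.546
outer loop
vertex -2.068 -2.264 -2.021
vertex -1.658 -2.433 -1.72
vertex -1.448 -2.058 -2.272
endloop
endfacet
facet normal 0.056 -0.835 -0.547
outer loop
vertex -1.542 -4.138 -2.835
vertex -1.332 -3.762 -3.388
vertex -1.009 -4.087 -2.858
endloop
endfacet
facet normal 0.088 -0.541 0.836
outer loop
vertex -1.542 -4.138 -2.835
vertex -1.009 -4.087 -2.858
vertex -1.658 -2.433 -1.72
endloop
endfacet
facet normal 0.088 -0.541 0.836
outer loop
vertex -1.658 -2.433 -1.72
vertex -1.009 -4.087 -2.858
vertex -1.125 -2.382 -1.743
endloop
endfacet
facet normal -0.056 0.836 0.546
outer loop
vertex -1.658 -2.433 -1.72
vertex -1.125 -2.382 -1.743
vertex -1.448 -2.058 -2.272
endloop
endfacet

endsolid


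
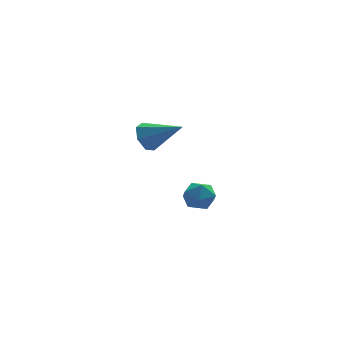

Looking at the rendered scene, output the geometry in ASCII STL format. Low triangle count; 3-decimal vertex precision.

solid 
facet normal 0.313 0.875 0.369
outer loop
vertex 3.549 4.491 -3.881
vertex 3.186 4.329 -3.188
vertex 3.945 4.106 -3.304
endloop
endfacet
facet normal 0.775 0.622 -0.117
outer loop
vertex 3.549 4.491 -3.881
vertex 3.945 4.106 -3.304
vertex 4.019 3.871 -4.064
endloop
endfacet
facet normal 0.423 0.536 -0.731
outer loop
vertex 3.549 4.491 -3.881
vertex 4.019 3.871 -4.064
vertex 3.307 3.95 -4.418
endloop
endfacet
facet normal -0.255 0.736 -0.627
outer loop
vertex 3.549 4.491 -3.881
vertex 3.307 3.95 -4.418
vertex 2.792 4.233 -3.876
endloop
endfacet
facet normal -0.322 0.945 0.052
outer loop
vertex 3.549 4.491 -3.881
vertex 2.792 4.233 -3.876
vertex 3.186 4.329 -3.188
endloop
endfacet
facet normal 0.994 -0.020 0.103
outer loop
vertex 4.019 3.871 -4.064
vertex 3.945 4.106 -3.304
vertex 3.948 3.327 -3.484
endloop
endfacet
facet normal 0.250 0.389 0.887
outer loop
vertex 3.945 4.106 -3.304
vertex 3.186 4.329 -3.188
vertex 3.433 3.61 -2.942
endloop
endfacet
facet normal -0.779 0.502 0.376
outer loop
vertex 3.186 4.329 -3.188
vertex 2.792 4.233 -3.876
vertex 2.721 3.689 -3.296
endloop
endfacet
facet normal -0.671 0.165 -0.723
outer loop
vertex 2.792 4.233 -3.876
vertex 3.307 3.95 -4.418
vertex 2.795 3.454 -4.056
endloop
endfacet
facet normal 0.425 -0.159 -0.891
outer loop
vertex 3.307 3.95 -4.418
vertex 4.019 3.871 -4.064
vertex 3.554 3.231 -4.172
endloop
endfacet
facet normal 0.255 -0.736 0.627
outer loop
vertex 3.191 3.069 -3.479
vertex 3.948 3.327 -3.484
vertex 3.433 3.61 -2.942
endloop
endfacet
facet normal -0.423 -0.536 0.731
outer loop
vertex 3.191 3.069 -3.479
vertex 3.433 3.61 -2.942
vertex 2.721 3.689 -3.296
endloop
endfacet
facet normal -0.775 -0.622 0.117
outer loop
vertex 3.191 3.069 -3.479
vertex 2.721 3.689 -3.296
vertex 2.795 3.454 -4.056
endloop
endfacet
facet normal -0.313 -0.875 -0.369
outer loop
vertex 3.191 3.069 -3.479
vertex 2.795 3.454 -4.056
vertex 3.554 3.231 -4.172
endloop
endfacet
facet normal 0.322 -0.945 -0.052
outer loop
vertex 3.191 3.069 -3.479
vertex 3.554 3.231 -4.172
vertex 3.948 3.327 -3.484
endloop
endfacet
facet normal 0.671 -0.165 0.723
outer loop
vertex 3.433 3.61 -2.942
vertex 3.948 3.327 -3.484
vertex 3.945 4.106 -3.304
endloop
endfacet
facet normal -0.425 0.159 0.891
outer loop
vertex 2.721 3.689 -3.296
vertex 3.433 3.61 -2.942
vertex 3.186 4.329 -3.188
endloop
endfacet
facet normal -0.994 0.020 -0.103
outer loop
vertex 2.795 3.454 -4.056
vertex 2.721 3.689 -3.296
vertex 2.792 4.233 -3.876
endloop
endfacet
facet normal -0.250 -0.389 -0.887
outer loop
vertex 3.554 3.231 -4.172
vertex 2.795 3.454 -4.056
vertex 3.307 3.95 -4.418
endloop
endfacet
facet normal 0.779 -0.502 -0.376
outer loop
vertex 3.948 3.327 -3.484
vertex 3.554 3.231 -4.172
vertex 4.019 3.871 -4.064
endloop
endfacet
facet normal -0.740 0.470 -0.481
outer loop
vertex 1.062 1.598 1.009
vertex 0.576 1.298 1.463
vertex 0.933 1.931 1.533
endloop
endfacet
facet normal 0.867 0.489 -0.098
outer loop
vertex 1.062 1.598 1.009
vertex 0.933 1.931 1.533
vertex 1.824 0.502 2.277
endloop
endfacet
facet normal -0.740 0.470 -0.481
outer loop
vertex 0.933 1.931 1.533
vertex 0.576 1.298 1.463
vertex 0.535 1.787 2.004
endloop
endfacet
facet normal 0.493 0.623 0.607
outer loop
vertex 0.933 1.931 1.533
vertex 0.535 1.787 2.004
vertex 1.824 0.502 2.277
endloop
endfacet
facet normal -0.739 0.471 -0.482
outer loop
vertex 0.535 1.787 2.004
vertex 0.576 1.298 1.463
vertex 0.167 1.275 2.068
endloop
endfacet
facet normal -0.050 0.159 0.986
outer loop
vertex 0.535 1.787 2.004
vertex 0.167 1.275 2.068
vertex 1.824 0.502 2.277
endloop
endfacet
facet normal -0.739 0.471 -0.482
outer loop
vertex 0.167 1.275 2.068
vertex 0.576 1.298 1.463
vertex 0.107 0.781 1.677
endloop
endfacet
facet normal -0.353 -0.554 0.754
outer loop
vertex 0.167 1.275 2.068
vertex 0.107 0.781 1.677
vertex 1.824 0.502 2.277
endloop
endfacet
facet normal -0.739 0.472 -0.481
outer loop
vertex 0.107 0.781 1.677
vertex 0.576 1.298 1.463
vertex 0.399 0.676 1.125
endloop
endfacet
facet normal -0.189 -0.978 0.086
outer loop
vertex 0.107 0.781 1.677
vertex 0.399 0.676 1.125
vertex 1.824 0.502 2.277
endloop
endfacet
facet normal -0.739 0.472 -0.481
outer loop
vertex 0.399 0.676 1.125
vertex 0.576 1.298 1.463
vertex 0.825 1.04 0.828
endloop
endfacet
facet normal 0.320 -0.795 -0.516
outer loop
vertex 0.399 0.676 1.125
vertex 0.825 1.04 0.828
vertex 1.824 0.502 2.277
endloop
endfacet
facet normal -0.740 0.470 -0.481
outer loop
vertex 0.825 1.04 0.828
vertex 0.576 1.298 1.463
vertex 1.062 1.598 1.009
endloop
endfacet
facet normal 0.790 -0.142 -0.597
outer loop
vertex 0.825 1.04 0.828
vertex 1.062 1.598 1.009
vertex 1.824 0.502 2.277
endloop
endfacet

endsolid


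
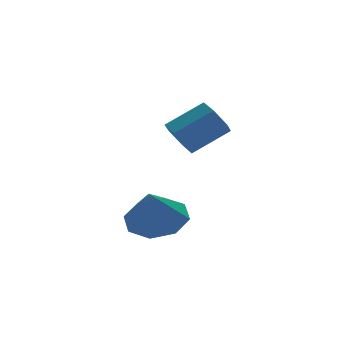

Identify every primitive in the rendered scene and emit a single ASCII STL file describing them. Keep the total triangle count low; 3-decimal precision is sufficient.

solid 
facet normal 0.346 0.356 -0.868
outer loop
vertex -2.318 -3.218 -1.908
vertex -2.767 -3.782 -2.318
vertex -2.899 -3.007 -2.053
endloop
endfacet
facet normal -0.016 0.536 0.844
outer loop
vertex -2.318 -3.218 -1.908
vertex -2.899 -3.007 -2.053
vertex -3.173 -4.198 -1.302
endloop
endfacet
facet normal 0.347 0.356 -0.868
outer loop
vertex -2.899 -3.007 -2.053
vertex -2.767 -3.782 -2.318
vertex -3.403 -3.25 -2.354
endloop
endfacet
facet normal -0.609 0.519 0.600
outer loop
vertex -2.899 -3.007 -2.053
vertex -3.403 -3.25 -2.354
vertex -3.173 -4.198 -1.302
endloop
endfacet
facet normal 0.346 0.355 -0.869
outer loop
vertex -3.403 -3.25 -2.354
vertex -2.767 -3.782 -2.318
vertex -3.535 -3.805 -2.633
endloop
endfacet
facet normal -0.955 0.084 0.285
outer loop
vertex -3.403 -3.25 -2.354
vertex -3.535 -3.805 -2.633
vertex -3.173 -4.198 -1.302
endloop
endfacet
facet normal 0.346 0.355 -0.869
outer loop
vertex -3.535 -3.805 -2.633
vertex -2.767 -3.782 -2.318
vertex -3.217 -4.347 -2.728
endloop
endfacet
facet normal -0.854 -0.515 0.080
outer loop
vertex -3.535 -3.805 -2.633
vertex -3.217 -4.347 -2.728
vertex -3.173 -4.198 -1.302
endloop
endfacet
facet normal 0.347 0.354 -0.869
outer loop
vertex -3.217 -4.347 -2.728
vertex -2.767 -3.782 -2.318
vertex -2.636 -4.558 -2.582
endloop
endfacet
facet normal -0.363 -0.925 0.108
outer loop
vertex -3.217 -4.347 -2.728
vertex -2.636 -4.558 -2.582
vertex -3.173 -4.198 -1.302
endloop
endfacet
facet normal 0.346 0.354 -0.869
outer loop
vertex -2.636 -4.558 -2.582
vertex -2.767 -3.782 -2.318
vertex -2.132 -4.315 -2.282
endloop
endfacet
facet normal 0.229 -0.908 0.351
outer loop
vertex -2.636 -4.558 -2.582
vertex -2.132 -4.315 -2.282
vertex -3.173 -4.198 -1.302
endloop
endfacet
facet normal 0.347 0.355 -0.868
outer loop
vertex -2.132 -4.315 -2.282
vertex -2.767 -3.782 -2.318
vertex -2.0 -3.76 -2.002
endloop
endfacet
facet normal 0.575 -0.473 0.667
outer loop
vertex -2.132 -4.315 -2.282
vertex -2.0 -3.76 -2.002
vertex -3.173 -4.198 -1.302
endloop
endfacet
facet normal 0.347 0.354 -0.868
outer loop
vertex -2.0 -3.76 -2.002
vertex -2.767 -3.782 -2.318
vertex -2.318 -3.218 -1.908
endloop
endfacet
facet normal 0.473 0.126 0.872
outer loop
vertex -2.0 -3.76 -2.002
vertex -2.318 -3.218 -1.908
vertex -3.173 -4.198 -1.302
endloop
endfacet
facet normal -0.826 0.128 -0.548
outer loop
vertex -1.929 -3.473 -0.1
vertex -2.207 -3.823 0.237
vertex -2.197 -3.275 0.35
endloop
endfacet
facet normal 0.299 0.926 -0.230
outer loop
vertex -1.929 -3.473 -0.1
vertex -2.197 -3.275 0.35
vertex -0.954 -3.627 0.547
endloop
endfacet
facet normal 0.299 0.926 -0.230
outer loop
vertex -0.954 -3.627 0.547
vertex -2.197 -3.275 0.35
vertex -1.222 -3.429 0.997
endloop
endfacet
facet normal 0.825 -0.131 0.549
outer loop
vertex -0.954 -3.627 0.547
vertex -1.222 -3.429 0.997
vertex -1.233 -3.977 0.883
endloop
endfacet
facet normal -0.826 0.128 -0.548
outer loop
vertex -2.197 -3.275 0.35
vertex -2.207 -3.823 0.237
vertex -2.475 -3.625 0.687
endloop
endfacet
facet normal -0.264 0.770 0.581
outer loop
vertex -2.197 -3.275 0.35
vertex -2.475 -3.625 0.687
vertex -1.222 -3.429 0.997
endloop
endfacet
facet normal -0.264 0.770 0.581
outer loop
vertex -1.222 -3.429 0.997
vertex -2.475 -3.625 0.687
vertex -1.5 -3.779 1.334
endloop
endfacet
facet normal 0.827 -0.130 0.547
outer loop
vertex -1.222 -3.429 0.997
vertex -1.5 -3.779 1.334
vertex -1.233 -3.977 0.883
endloop
endfacet
facet normal -0.825 0.131 -0.549
outer loop
vertex -2.475 -3.625 0.687
vertex -2.207 -3.823 0.237
vertex -2.486 -4.173 0.573
endloop
endfacet
facet normal -0.563 -0.157 0.811
outer loop
vertex -2.475 -3.625 0.687
vertex -2.486 -4.173 0.573
vertex -1.5 -3.779 1.334
endloop
endfacet
facet normal -0.563 -0.157 0.811
outer loop
vertex -1.5 -3.779 1.334
vertex -2.486 -4.173 0.573
vertex -1.511 -4.327 1.22
endloop
endfacet
facet normal 0.827 -0.130 0.547
outer loop
vertex -1.5 -3.779 1.334
vertex -1.511 -4.327 1.22
vertex -1.233 -3.977 0.883
endloop
endfacet
facet normal -0.825 0.131 -0.549
outer loop
vertex -2.486 -4.173 0.573
vertex -2.207 -3.823 0.237
vertex -2.218 -4.371 0.123
endloop
endfacet
facet normal -0.299 -0.926 0.230
outer loop
vertex -2.486 -4.173 0.573
vertex -2.218 -4.371 0.123
vertex -1.511 -4.327 1.22
endloop
endfacet
facet normal -0.299 -0.926 0.230
outer loop
vertex -1.511 -4.327 1.22
vertex -2.218 -4.371 0.123
vertex -1.243 -4.525 0.77
endloop
endfacet
facet normal 0.826 -0.128 0.548
outer loop
vertex -1.511 -4.327 1.22
vertex -1.243 -4.525 0.77
vertex -1.233 -3.977 0.883
endloop
endfacet
facet normal -0.827 0.130 -0.547
outer loop
vertex -2.218 -4.371 0.123
vertex -2.207 -3.823 0.237
vertex -1.94 -4.021 -0.214
endloop
endfacet
facet normal 0.264 -0.770 -0.581
outer loop
vertex -2.218 -4.371 0.123
vertex -1.94 -4.021 -0.214
vertex -1.243 -4.525 0.77
endloop
endfacet
facet normal 0.264 -0.770 -0.581
outer loop
vertex -1.243 -4.525 0.77
vertex -1.94 -4.021 -0.214
vertex -0.965 -4.175 0.433
endloop
endfacet
facet normal 0.826 -0.128 0.548
outer loop
vertex -1.243 -4.525 0.77
vertex -0.965 -4.175 0.433
vertex -1.233 -3.977 0.883
endloop
endfacet
facet normal -0.827 0.130 -0.547
outer loop
vertex -1.94 -4.021 -0.214
vertex -2.207 -3.823 0.237
vertex -1.929 -3.473 -0.1
endloop
endfacet
facet normal 0.563 0.157 -0.811
outer loop
vertex -1.94 -4.021 -0.214
vertex -1.929 -3.473 -0.1
vertex -0.965 -4.175 0.433
endloop
endfacet
facet normal 0.563 0.157 -0.811
outer loop
vertex -0.965 -4.175 0.433
vertex -1.929 -3.473 -0.1
vertex -0.954 -3.627 0.547
endloop
endfacet
facet normal 0.825 -0.131 0.549
outer loop
vertex -0.965 -4.175 0.433
vertex -0.954 -3.627 0.547
vertex -1.233 -3.977 0.883
endloop
endfacet

endsolid


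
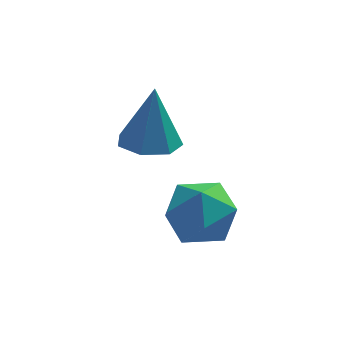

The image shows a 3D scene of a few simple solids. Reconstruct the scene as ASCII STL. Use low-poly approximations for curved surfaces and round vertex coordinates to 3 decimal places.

solid 
facet normal -0.083 -0.164 -0.983
outer loop
vertex 0.832 1.493 1.09
vertex -0.083 1.557 1.157
vertex 0.528 2.225 0.994
endloop
endfacet
facet normal 0.883 0.399 0.249
outer loop
vertex 0.832 1.493 1.09
vertex 0.528 2.225 0.994
vertex 0.083 1.883 3.123
endloop
endfacet
facet normal -0.084 -0.163 -0.983
outer loop
vertex 0.528 2.225 0.994
vertex -0.083 1.557 1.157
vertex -0.236 2.454 1.021
endloop
endfacet
facet normal 0.288 0.934 0.210
outer loop
vertex 0.528 2.225 0.994
vertex -0.236 2.454 1.021
vertex 0.083 1.883 3.123
endloop
endfacet
facet normal -0.083 -0.163 -0.983
outer loop
vertex -0.236 2.454 1.021
vertex -0.083 1.557 1.157
vertex -0.886 2.008 1.15
endloop
endfacet
facet normal -0.500 0.814 0.297
outer loop
vertex -0.236 2.454 1.021
vertex -0.886 2.008 1.15
vertex 0.083 1.883 3.123
endloop
endfacet
facet normal -0.083 -0.163 -0.983
outer loop
vertex -0.886 2.008 1.15
vertex -0.083 1.557 1.157
vertex -0.931 1.222 1.284
endloop
endfacet
facet normal -0.887 0.126 0.444
outer loop
vertex -0.886 2.008 1.15
vertex -0.931 1.222 1.284
vertex 0.083 1.883 3.123
endloop
endfacet
facet normal -0.083 -0.163 -0.983
outer loop
vertex -0.931 1.222 1.284
vertex -0.083 1.557 1.157
vertex -0.338 0.689 1.322
endloop
endfacet
facet normal -0.582 -0.609 0.540
outer loop
vertex -0.931 1.222 1.284
vertex -0.338 0.689 1.322
vertex 0.083 1.883 3.123
endloop
endfacet
facet normal -0.083 -0.163 -0.983
outer loop
vertex -0.338 0.689 1.322
vertex -0.083 1.557 1.157
vertex 0.446 0.809 1.236
endloop
endfacet
facet normal 0.185 -0.838 0.513
outer loop
vertex -0.338 0.689 1.322
vertex 0.446 0.809 1.236
vertex 0.083 1.883 3.123
endloop
endfacet
facet normal -0.083 -0.163 -0.983
outer loop
vertex 0.446 0.809 1.236
vertex -0.083 1.557 1.157
vertex 0.832 1.493 1.09
endloop
endfacet
facet normal 0.837 -0.391 0.383
outer loop
vertex 0.446 0.809 1.236
vertex 0.832 1.493 1.09
vertex 0.083 1.883 3.123
endloop
endfacet
facet normal -0.609 0.793 -0.001
outer loop
vertex 1.162 0.103 0.003
vertex 0.28 -0.575 -0.166
vertex 0.604 -0.325 0.882
endloop
endfacet
facet normal -0.041 0.908 0.416
outer loop
vertex 1.162 0.103 0.003
vertex 0.604 -0.325 0.882
vertex 1.728 -0.281 0.896
endloop
endfacet
facet normal 0.545 0.839 0.015
outer loop
vertex 1.162 0.103 0.003
vertex 1.728 -0.281 0.896
vertex 2.099 -0.503 -0.142
endloop
endfacet
facet normal 0.339 0.680 -0.651
outer loop
vertex 1.162 0.103 0.003
vertex 2.099 -0.503 -0.142
vertex 1.203 -0.685 -0.799
endloop
endfacet
facet normal -0.375 0.652 -0.659
outer loop
vertex 1.162 0.103 0.003
vertex 1.203 -0.685 -0.799
vertex 0.28 -0.575 -0.166
endloop
endfacet
facet normal -0.027 0.400 0.916
outer loop
vertex 1.728 -0.281 0.896
vertex 0.604 -0.325 0.882
vertex 1.197 -1.195 1.279
endloop
endfacet
facet normal -0.947 0.213 0.242
outer loop
vertex 0.604 -0.325 0.882
vertex 0.28 -0.575 -0.166
vertex 0.301 -1.377 0.622
endloop
endfacet
facet normal -0.567 -0.016 -0.824
outer loop
vertex 0.28 -0.575 -0.166
vertex 1.203 -0.685 -0.799
vertex 0.672 -1.599 -0.416
endloop
endfacet
facet normal 0.587 0.031 -0.809
outer loop
vertex 1.203 -0.685 -0.799
vertex 2.099 -0.503 -0.142
vertex 1.796 -1.555 -0.402
endloop
endfacet
facet normal 0.920 0.287 0.267
outer loop
vertex 2.099 -0.503 -0.142
vertex 1.728 -0.281 0.896
vertex 2.12 -1.305 0.646
endloop
endfacet
facet normal -0.339 -0.680 0.651
outer loop
vertex 1.238 -1.983 0.477
vertex 1.197 -1.195 1.279
vertex 0.301 -1.377 0.622
endloop
endfacet
facet normal -0.545 -0.839 -0.015
outer loop
vertex 1.238 -1.983 0.477
vertex 0.301 -1.377 0.622
vertex 0.672 -1.599 -0.416
endloop
endfacet
facet normal 0.041 -0.908 -0.416
outer loop
vertex 1.238 -1.983 0.477
vertex 0.672 -1.599 -0.416
vertex 1.796 -1.555 -0.402
endloop
endfacet
facet normal 0.609 -0.793 0.001
outer loop
vertex 1.238 -1.983 0.477
vertex 1.796 -1.555 -0.402
vertex 2.12 -1.305 0.646
endloop
endfacet
facet normal 0.375 -0.652 0.659
outer loop
vertex 1.238 -1.983 0.477
vertex 2.12 -1.305 0.646
vertex 1.197 -1.195 1.279
endloop
endfacet
facet normal -0.587 -0.031 0.809
outer loop
vertex 0.301 -1.377 0.622
vertex 1.197 -1.195 1.279
vertex 0.604 -0.325 0.882
endloop
endfacet
facet normal -0.920 -0.287 -0.267
outer loop
vertex 0.672 -1.599 -0.416
vertex 0.301 -1.377 0.622
vertex 0.28 -0.575 -0.166
endloop
endfacet
facet normal 0.027 -0.400 -0.916
outer loop
vertex 1.796 -1.555 -0.402
vertex 0.672 -1.599 -0.416
vertex 1.203 -0.685 -0.799
endloop
endfacet
facet normal 0.947 -0.213 -0.242
outer loop
vertex 2.12 -1.305 0.646
vertex 1.796 -1.555 -0.402
vertex 2.099 -0.503 -0.142
endloop
endfacet
facet normal 0.567 0.016 0.824
outer loop
vertex 1.197 -1.195 1.279
vertex 2.12 -1.305 0.646
vertex 1.728 -0.281 0.896
endloop
endfacet

endsolid


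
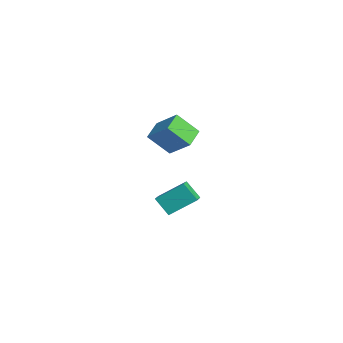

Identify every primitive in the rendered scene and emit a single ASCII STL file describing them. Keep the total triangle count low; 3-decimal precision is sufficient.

solid 
facet normal -0.546 -0.385 0.744
outer loop
vertex 1.511 -1.463 -1.909
vertex 1.861 -0.087 -0.939
vertex 0.593 -0.944 -2.314
endloop
endfacet
facet normal -0.203 -0.800 -0.565
outer loop
vertex 1.259 -0.473 -3.221
vertex 1.511 -1.463 -1.909
vertex 0.593 -0.944 -2.314
endloop
endfacet
facet normal -0.546 -0.386 0.744
outer loop
vertex 0.593 -0.944 -2.314
vertex 1.861 -0.087 -0.939
vertex 0.943 0.433 -1.343
endloop
endfacet
facet normal -0.813 0.459 -0.358
outer loop
vertex 0.943 0.433 -1.343
vertex 1.259 -0.473 -3.221
vertex 0.593 -0.944 -2.314
endloop
endfacet
facet normal 0.813 -0.459 0.358
outer loop
vertex 1.511 -1.463 -1.909
vertex 2.527 0.384 -1.846
vertex 1.861 -0.087 -0.939
endloop
endfacet
facet normal -0.205 -0.800 -0.564
outer loop
vertex 2.177 -0.993 -2.817
vertex 1.511 -1.463 -1.909
vertex 1.259 -0.473 -3.221
endloop
endfacet
facet normal 0.813 -0.459 0.358
outer loop
vertex 2.177 -0.993 -2.817
vertex 2.527 0.384 -1.846
vertex 1.511 -1.463 -1.909
endloop
endfacet
facet normal 0.204 0.799 0.565
outer loop
vertex 1.861 -0.087 -0.939
vertex 2.527 0.384 -1.846
vertex 0.943 0.433 -1.343
endloop
endfacet
facet normal -0.813 0.459 -0.358
outer loop
vertex 1.609 0.903 -2.251
vertex 1.259 -0.473 -3.221
vertex 0.943 0.433 -1.343
endloop
endfacet
facet normal 0.204 0.800 0.564
outer loop
vertex 0.943 0.433 -1.343
vertex 2.527 0.384 -1.846
vertex 1.609 0.903 -2.251
endloop
endfacet
facet normal 0.546 0.386 -0.744
outer loop
vertex 1.609 0.903 -2.251
vertex 2.177 -0.993 -2.817
vertex 1.259 -0.473 -3.221
endloop
endfacet
facet normal 0.546 0.386 -0.744
outer loop
vertex 2.527 0.384 -1.846
vertex 2.177 -0.993 -2.817
vertex 1.609 0.903 -2.251
endloop
endfacet
facet normal -0.681 0.656 0.325
outer loop
vertex 2.577 -1.749 3.937
vertex 3.642 -1.125 4.908
vertex 3.001 -0.767 2.842
endloop
endfacet
facet normal -0.678 -0.397 -0.619
outer loop
vertex 3.818 -1.555 2.452
vertex 2.577 -1.749 3.937
vertex 3.001 -0.767 2.842
endloop
endfacet
facet normal -0.680 0.657 0.325
outer loop
vertex 3.001 -0.767 2.842
vertex 3.642 -1.125 4.908
vertex 4.066 -0.144 3.813
endloop
endfacet
facet normal 0.277 0.641 -0.715
outer loop
vertex 4.066 -0.144 3.813
vertex 3.818 -1.555 2.452
vertex 3.001 -0.767 2.842
endloop
endfacet
facet normal -0.277 -0.641 0.716
outer loop
vertex 2.577 -1.749 3.937
vertex 4.459 -1.913 4.518
vertex 3.642 -1.125 4.908
endloop
endfacet
facet normal -0.678 -0.397 -0.618
outer loop
vertex 3.394 -2.536 3.547
vertex 2.577 -1.749 3.937
vertex 3.818 -1.555 2.452
endloop
endfacet
facet normal -0.277 -0.642 0.715
outer loop
vertex 3.394 -2.536 3.547
vertex 4.459 -1.913 4.518
vertex 2.577 -1.749 3.937
endloop
endfacet
facet normal 0.678 0.397 0.618
outer loop
vertex 3.642 -1.125 4.908
vertex 4.459 -1.913 4.518
vertex 4.066 -0.144 3.813
endloop
endfacet
facet normal 0.276 0.642 -0.716
outer loop
vertex 4.883 -0.931 3.423
vertex 3.818 -1.555 2.452
vertex 4.066 -0.144 3.813
endloop
endfacet
facet normal 0.678 0.397 0.619
outer loop
vertex 4.066 -0.144 3.813
vertex 4.459 -1.913 4.518
vertex 4.883 -0.931 3.423
endloop
endfacet
facet normal 0.681 -0.657 -0.325
outer loop
vertex 4.883 -0.931 3.423
vertex 3.394 -2.536 3.547
vertex 3.818 -1.555 2.452
endloop
endfacet
facet normal 0.681 -0.657 -0.325
outer loop
vertex 4.459 -1.913 4.518
vertex 3.394 -2.536 3.547
vertex 4.883 -0.931 3.423
endloop
endfacet

endsolid


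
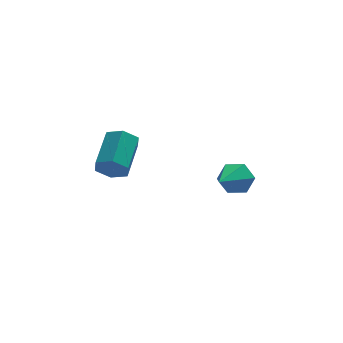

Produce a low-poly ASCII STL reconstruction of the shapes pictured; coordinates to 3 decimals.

solid 
facet normal 0.529 0.755 -0.388
outer loop
vertex 3.27 0.349 0.38
vertex 2.9 0.919 0.984
vertex 3.672 0.481 1.185
endloop
endfacet
facet normal 0.484 -0.869 -0.099
outer loop
vertex 3.27 0.349 0.38
vertex 3.672 0.481 1.185
vertex 1.82 -0.619 1.776
endloop
endfacet
facet normal 0.529 0.755 -0.388
outer loop
vertex 3.672 0.481 1.185
vertex 2.9 0.919 0.984
vertex 3.302 1.051 1.79
endloop
endfacet
facet normal 0.504 -0.453 0.735
outer loop
vertex 3.672 0.481 1.185
vertex 3.302 1.051 1.79
vertex 1.82 -0.619 1.776
endloop
endfacet
facet normal 0.530 0.754 -0.388
outer loop
vertex 3.302 1.051 1.79
vertex 2.9 0.919 0.984
vertex 2.531 1.49 1.589
endloop
endfacet
facet normal -0.172 0.144 0.974
outer loop
vertex 3.302 1.051 1.79
vertex 2.531 1.49 1.589
vertex 1.82 -0.619 1.776
endloop
endfacet
facet normal 0.530 0.754 -0.388
outer loop
vertex 2.531 1.49 1.589
vertex 2.9 0.919 0.984
vertex 2.129 1.358 0.784
endloop
endfacet
facet normal -0.866 0.326 0.379
outer loop
vertex 2.531 1.49 1.589
vertex 2.129 1.358 0.784
vertex 1.82 -0.619 1.776
endloop
endfacet
facet normal 0.530 0.754 -0.388
outer loop
vertex 2.129 1.358 0.784
vertex 2.9 0.919 0.984
vertex 2.498 0.787 0.179
endloop
endfacet
facet normal -0.886 -0.090 -0.455
outer loop
vertex 2.129 1.358 0.784
vertex 2.498 0.787 0.179
vertex 1.82 -0.619 1.776
endloop
endfacet
facet normal 0.529 0.755 -0.388
outer loop
vertex 2.498 0.787 0.179
vertex 2.9 0.919 0.984
vertex 3.27 0.349 0.38
endloop
endfacet
facet normal -0.210 -0.688 -0.695
outer loop
vertex 2.498 0.787 0.179
vertex 3.27 0.349 0.38
vertex 1.82 -0.619 1.776
endloop
endfacet
facet normal -0.354 -0.825 -0.440
outer loop
vertex -2.262 -1.147 2.891
vertex -2.932 -1.111 3.362
vertex -2.92 -0.729 2.636
endloop
endfacet
facet normal 0.481 0.243 -0.842
outer loop
vertex -2.262 -1.147 2.891
vertex -2.92 -0.729 2.636
vertex -1.558 0.495 3.767
endloop
endfacet
facet normal 0.481 0.243 -0.842
outer loop
vertex -1.558 0.495 3.767
vertex -2.92 -0.729 2.636
vertex -2.216 0.913 3.512
endloop
endfacet
facet normal 0.354 0.825 0.440
outer loop
vertex -1.558 0.495 3.767
vertex -2.216 0.913 3.512
vertex -2.228 0.531 4.238
endloop
endfacet
facet normal -0.354 -0.825 -0.440
outer loop
vertex -2.92 -0.729 2.636
vertex -2.932 -1.111 3.362
vertex -3.59 -0.693 3.108
endloop
endfacet
facet normal -0.455 0.563 -0.690
outer loop
vertex -2.92 -0.729 2.636
vertex -3.59 -0.693 3.108
vertex -2.216 0.913 3.512
endloop
endfacet
facet normal -0.455 0.563 -0.690
outer loop
vertex -2.216 0.913 3.512
vertex -3.59 -0.693 3.108
vertex -2.886 0.949 3.983
endloop
endfacet
facet normal 0.354 0.825 0.440
outer loop
vertex -2.216 0.913 3.512
vertex -2.886 0.949 3.983
vertex -2.228 0.531 4.238
endloop
endfacet
facet normal -0.354 -0.825 -0.441
outer loop
vertex -3.59 -0.693 3.108
vertex -2.932 -1.111 3.362
vertex -3.602 -1.075 3.833
endloop
endfacet
facet normal -0.935 0.319 0.153
outer loop
vertex -3.59 -0.693 3.108
vertex -3.602 -1.075 3.833
vertex -2.886 0.949 3.983
endloop
endfacet
facet normal -0.935 0.320 0.153
outer loop
vertex -2.886 0.949 3.983
vertex -3.602 -1.075 3.833
vertex -2.898 0.567 4.709
endloop
endfacet
facet normal 0.354 0.825 0.440
outer loop
vertex -2.886 0.949 3.983
vertex -2.898 0.567 4.709
vertex -2.228 0.531 4.238
endloop
endfacet
facet normal -0.354 -0.825 -0.440
outer loop
vertex -3.602 -1.075 3.833
vertex -2.932 -1.111 3.362
vertex -2.944 -1.493 4.088
endloop
endfacet
facet normal -0.481 -0.243 0.842
outer loop
vertex -3.602 -1.075 3.833
vertex -2.944 -1.493 4.088
vertex -2.898 0.567 4.709
endloop
endfacet
facet normal -0.481 -0.243 0.842
outer loop
vertex -2.898 0.567 4.709
vertex -2.944 -1.493 4.088
vertex -2.24 0.149 4.964
endloop
endfacet
facet normal 0.354 0.825 0.440
outer loop
vertex -2.898 0.567 4.709
vertex -2.24 0.149 4.964
vertex -2.228 0.531 4.238
endloop
endfacet
facet normal -0.354 -0.825 -0.440
outer loop
vertex -2.944 -1.493 4.088
vertex -2.932 -1.111 3.362
vertex -2.274 -1.529 3.617
endloop
endfacet
facet normal 0.455 -0.563 0.690
outer loop
vertex -2.944 -1.493 4.088
vertex -2.274 -1.529 3.617
vertex -2.24 0.149 4.964
endloop
endfacet
facet normal 0.456 -0.563 0.690
outer loop
vertex -2.24 0.149 4.964
vertex -2.274 -1.529 3.617
vertex -1.57 0.113 4.492
endloop
endfacet
facet normal 0.354 0.825 0.440
outer loop
vertex -2.24 0.149 4.964
vertex -1.57 0.113 4.492
vertex -2.228 0.531 4.238
endloop
endfacet
facet normal -0.354 -0.825 -0.440
outer loop
vertex -2.274 -1.529 3.617
vertex -2.932 -1.111 3.362
vertex -2.262 -1.147 2.891
endloop
endfacet
facet normal 0.935 -0.320 -0.153
outer loop
vertex -2.274 -1.529 3.617
vertex -2.262 -1.147 2.891
vertex -1.57 0.113 4.492
endloop
endfacet
facet normal 0.935 -0.319 -0.153
outer loop
vertex -1.57 0.113 4.492
vertex -2.262 -1.147 2.891
vertex -1.558 0.495 3.767
endloop
endfacet
facet normal 0.354 0.825 0.441
outer loop
vertex -1.57 0.113 4.492
vertex -1.558 0.495 3.767
vertex -2.228 0.531 4.238
endloop
endfacet

endsolid


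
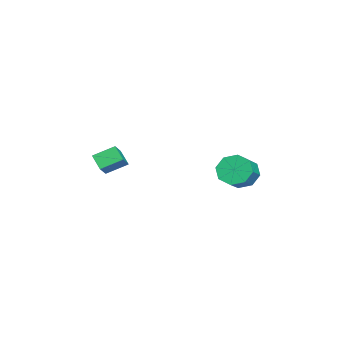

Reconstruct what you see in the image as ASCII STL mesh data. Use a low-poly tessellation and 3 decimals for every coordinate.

solid 
facet normal -0.837 0.173 -0.519
outer loop
vertex 1.583 2.333 0.904
vertex 1.155 2.416 1.622
vertex 1.576 2.94 1.118
endloop
endfacet
facet normal 0.546 0.284 -0.788
outer loop
vertex 1.583 2.333 0.904
vertex 1.576 2.94 1.118
vertex 2.512 2.141 1.479
endloop
endfacet
facet normal 0.546 0.284 -0.788
outer loop
vertex 2.512 2.141 1.479
vertex 1.576 2.94 1.118
vertex 2.505 2.748 1.693
endloop
endfacet
facet normal 0.838 -0.173 0.518
outer loop
vertex 2.512 2.141 1.479
vertex 2.505 2.748 1.693
vertex 2.085 2.224 2.198
endloop
endfacet
facet normal -0.837 0.173 -0.519
outer loop
vertex 1.576 2.94 1.118
vertex 1.155 2.416 1.622
vertex 1.322 3.239 1.627
endloop
endfacet
facet normal 0.378 0.868 -0.321
outer loop
vertex 1.576 2.94 1.118
vertex 1.322 3.239 1.627
vertex 2.505 2.748 1.693
endloop
endfacet
facet normal 0.378 0.868 -0.322
outer loop
vertex 2.505 2.748 1.693
vertex 1.322 3.239 1.627
vertex 2.252 3.047 2.202
endloop
endfacet
facet normal 0.838 -0.173 0.518
outer loop
vertex 2.505 2.748 1.693
vertex 2.252 3.047 2.202
vertex 2.085 2.224 2.198
endloop
endfacet
facet normal -0.838 0.173 -0.518
outer loop
vertex 1.322 3.239 1.627
vertex 1.155 2.416 1.622
vertex 0.971 3.057 2.134
endloop
endfacet
facet normal -0.010 0.943 0.332
outer loop
vertex 1.322 3.239 1.627
vertex 0.971 3.057 2.134
vertex 2.252 3.047 2.202
endloop
endfacet
facet normal -0.010 0.943 0.333
outer loop
vertex 2.252 3.047 2.202
vertex 0.971 3.057 2.134
vertex 1.901 2.864 2.709
endloop
endfacet
facet normal 0.838 -0.173 0.518
outer loop
vertex 2.252 3.047 2.202
vertex 1.901 2.864 2.709
vertex 2.085 2.224 2.198
endloop
endfacet
facet normal -0.838 0.173 -0.518
outer loop
vertex 0.971 3.057 2.134
vertex 1.155 2.416 1.622
vertex 0.728 2.499 2.341
endloop
endfacet
facet normal -0.394 0.465 0.793
outer loop
vertex 0.971 3.057 2.134
vertex 0.728 2.499 2.341
vertex 1.901 2.864 2.709
endloop
endfacet
facet normal -0.394 0.467 0.792
outer loop
vertex 1.901 2.864 2.709
vertex 0.728 2.499 2.341
vertex 1.657 2.307 2.916
endloop
endfacet
facet normal 0.837 -0.174 0.519
outer loop
vertex 1.901 2.864 2.709
vertex 1.657 2.307 2.916
vertex 2.085 2.224 2.198
endloop
endfacet
facet normal -0.838 0.173 -0.518
outer loop
vertex 0.728 2.499 2.341
vertex 1.155 2.416 1.622
vertex 0.735 1.892 2.127
endloop
endfacet
facet normal -0.546 -0.284 0.788
outer loop
vertex 0.728 2.499 2.341
vertex 0.735 1.892 2.127
vertex 1.657 2.307 2.916
endloop
endfacet
facet normal -0.546 -0.284 0.788
outer loop
vertex 1.657 2.307 2.916
vertex 0.735 1.892 2.127
vertex 1.664 1.7 2.702
endloop
endfacet
facet normal 0.837 -0.173 0.519
outer loop
vertex 1.657 2.307 2.916
vertex 1.664 1.7 2.702
vertex 2.085 2.224 2.198
endloop
endfacet
facet normal -0.838 0.173 -0.518
outer loop
vertex 0.735 1.892 2.127
vertex 1.155 2.416 1.622
vertex 0.988 1.593 1.618
endloop
endfacet
facet normal -0.378 -0.868 0.322
outer loop
vertex 0.735 1.892 2.127
vertex 0.988 1.593 1.618
vertex 1.664 1.7 2.702
endloop
endfacet
facet normal -0.378 -0.868 0.321
outer loop
vertex 1.664 1.7 2.702
vertex 0.988 1.593 1.618
vertex 1.918 1.401 2.193
endloop
endfacet
facet normal 0.837 -0.173 0.519
outer loop
vertex 1.664 1.7 2.702
vertex 1.918 1.401 2.193
vertex 2.085 2.224 2.198
endloop
endfacet
facet normal -0.838 0.173 -0.518
outer loop
vertex 0.988 1.593 1.618
vertex 1.155 2.416 1.622
vertex 1.339 1.776 1.111
endloop
endfacet
facet normal 0.011 -0.943 -0.333
outer loop
vertex 0.988 1.593 1.618
vertex 1.339 1.776 1.111
vertex 1.918 1.401 2.193
endloop
endfacet
facet normal 0.010 -0.943 -0.332
outer loop
vertex 1.918 1.401 2.193
vertex 1.339 1.776 1.111
vertex 2.269 1.583 1.686
endloop
endfacet
facet normal 0.838 -0.173 0.518
outer loop
vertex 1.918 1.401 2.193
vertex 2.269 1.583 1.686
vertex 2.085 2.224 2.198
endloop
endfacet
facet normal -0.837 0.174 -0.519
outer loop
vertex 1.339 1.776 1.111
vertex 1.155 2.416 1.622
vertex 1.583 2.333 0.904
endloop
endfacet
facet normal 0.393 -0.467 -0.792
outer loop
vertex 1.339 1.776 1.111
vertex 1.583 2.333 0.904
vertex 2.269 1.583 1.686
endloop
endfacet
facet normal 0.394 -0.466 -0.792
outer loop
vertex 2.269 1.583 1.686
vertex 1.583 2.333 0.904
vertex 2.512 2.141 1.479
endloop
endfacet
facet normal 0.838 -0.173 0.518
outer loop
vertex 2.269 1.583 1.686
vertex 2.512 2.141 1.479
vertex 2.085 2.224 2.198
endloop
endfacet
facet normal -0.765 0.110 -0.634
outer loop
vertex 1.309 -3.845 1.977
vertex 1.019 -2.893 2.492
vertex 1.828 -3.391 1.43
endloop
endfacet
facet normal 0.259 -0.850 -0.459
outer loop
vertex 2.501 -3.487 1.988
vertex 1.309 -3.845 1.977
vertex 1.828 -3.391 1.43
endloop
endfacet
facet normal -0.766 0.108 -0.634
outer loop
vertex 1.828 -3.391 1.43
vertex 1.019 -2.893 2.492
vertex 1.537 -2.439 1.944
endloop
endfacet
facet normal 0.589 0.516 -0.622
outer loop
vertex 1.537 -2.439 1.944
vertex 2.501 -3.487 1.988
vertex 1.828 -3.391 1.43
endloop
endfacet
facet normal -0.589 -0.516 0.622
outer loop
vertex 1.309 -3.845 1.977
vertex 1.692 -2.989 3.05
vertex 1.019 -2.893 2.492
endloop
endfacet
facet normal 0.259 -0.850 -0.459
outer loop
vertex 1.983 -3.941 2.536
vertex 1.309 -3.845 1.977
vertex 2.501 -3.487 1.988
endloop
endfacet
facet normal -0.589 -0.516 0.622
outer loop
vertex 1.983 -3.941 2.536
vertex 1.692 -2.989 3.05
vertex 1.309 -3.845 1.977
endloop
endfacet
facet normal -0.259 0.850 0.459
outer loop
vertex 1.019 -2.893 2.492
vertex 1.692 -2.989 3.05
vertex 1.537 -2.439 1.944
endloop
endfacet
facet normal 0.589 0.516 -0.622
outer loop
vertex 2.211 -2.535 2.503
vertex 2.501 -3.487 1.988
vertex 1.537 -2.439 1.944
endloop
endfacet
facet normal -0.260 0.850 0.459
outer loop
vertex 1.537 -2.439 1.944
vertex 1.692 -2.989 3.05
vertex 2.211 -2.535 2.503
endloop
endfacet
facet normal 0.766 -0.109 0.633
outer loop
vertex 2.211 -2.535 2.503
vertex 1.983 -3.941 2.536
vertex 2.501 -3.487 1.988
endloop
endfacet
facet normal 0.765 -0.109 0.635
outer loop
vertex 1.692 -2.989 3.05
vertex 1.983 -3.941 2.536
vertex 2.211 -2.535 2.503
endloop
endfacet

endsolid


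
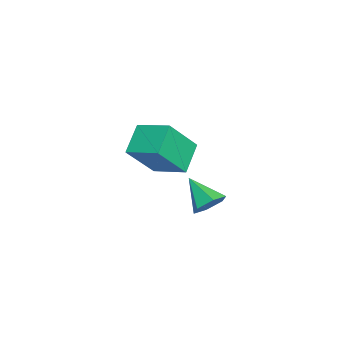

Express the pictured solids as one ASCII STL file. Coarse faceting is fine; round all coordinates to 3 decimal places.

solid 
facet normal 0.537 0.566 -0.626
outer loop
vertex 1.285 1.701 -1.719
vertex 0.848 1.549 -2.231
vertex 0.734 2.1 -1.831
endloop
endfacet
facet normal 0.039 0.320 0.947
outer loop
vertex 1.285 1.701 -1.719
vertex 0.734 2.1 -1.831
vertex 0.092 0.751 -1.349
endloop
endfacet
facet normal 0.537 0.566 -0.626
outer loop
vertex 0.734 2.1 -1.831
vertex 0.848 1.549 -2.231
vertex 0.297 1.948 -2.343
endloop
endfacet
facet normal -0.723 0.510 0.466
outer loop
vertex 0.734 2.1 -1.831
vertex 0.297 1.948 -2.343
vertex 0.092 0.751 -1.349
endloop
endfacet
facet normal 0.537 0.566 -0.626
outer loop
vertex 0.297 1.948 -2.343
vertex 0.848 1.549 -2.231
vertex 0.411 1.397 -2.743
endloop
endfacet
facet normal -0.971 -0.030 -0.236
outer loop
vertex 0.297 1.948 -2.343
vertex 0.411 1.397 -2.743
vertex 0.092 0.751 -1.349
endloop
endfacet
facet normal 0.536 0.566 -0.626
outer loop
vertex 0.411 1.397 -2.743
vertex 0.848 1.549 -2.231
vertex 0.963 0.998 -2.631
endloop
endfacet
facet normal -0.458 -0.762 -0.458
outer loop
vertex 0.411 1.397 -2.743
vertex 0.963 0.998 -2.631
vertex 0.092 0.751 -1.349
endloop
endfacet
facet normal 0.536 0.566 -0.626
outer loop
vertex 0.963 0.998 -2.631
vertex 0.848 1.549 -2.231
vertex 1.4 1.15 -2.119
endloop
endfacet
facet normal 0.304 -0.952 0.023
outer loop
vertex 0.963 0.998 -2.631
vertex 1.4 1.15 -2.119
vertex 0.092 0.751 -1.349
endloop
endfacet
facet normal 0.536 0.566 -0.626
outer loop
vertex 1.4 1.15 -2.119
vertex 0.848 1.549 -2.231
vertex 1.285 1.701 -1.719
endloop
endfacet
facet normal 0.552 -0.411 0.725
outer loop
vertex 1.4 1.15 -2.119
vertex 1.285 1.701 -1.719
vertex 0.092 0.751 -1.349
endloop
endfacet
facet normal -0.464 0.480 -0.745
outer loop
vertex -4.641 -0.53 -2.267
vertex -3.954 0.734 -1.881
vertex -3.56 -0.849 -3.146
endloop
endfacet
facet normal -0.461 -0.849 -0.259
outer loop
vertex -2.646 -1.794 -1.679
vertex -4.641 -0.53 -2.267
vertex -3.56 -0.849 -3.146
endloop
endfacet
facet normal -0.464 0.480 -0.745
outer loop
vertex -3.56 -0.849 -3.146
vertex -3.954 0.734 -1.881
vertex -2.873 0.415 -2.76
endloop
endfacet
facet normal 0.756 -0.223 -0.615
outer loop
vertex -2.873 0.415 -2.76
vertex -2.646 -1.794 -1.679
vertex -3.56 -0.849 -3.146
endloop
endfacet
facet normal -0.756 0.223 0.615
outer loop
vertex -4.641 -0.53 -2.267
vertex -3.04 -0.211 -0.414
vertex -3.954 0.734 -1.881
endloop
endfacet
facet normal -0.461 -0.849 -0.259
outer loop
vertex -3.727 -1.475 -0.8
vertex -4.641 -0.53 -2.267
vertex -2.646 -1.794 -1.679
endloop
endfacet
facet normal -0.756 0.223 0.615
outer loop
vertex -3.727 -1.475 -0.8
vertex -3.04 -0.211 -0.414
vertex -4.641 -0.53 -2.267
endloop
endfacet
facet normal 0.461 0.849 0.259
outer loop
vertex -3.954 0.734 -1.881
vertex -3.04 -0.211 -0.414
vertex -2.873 0.415 -2.76
endloop
endfacet
facet normal 0.756 -0.223 -0.615
outer loop
vertex -1.959 -0.53 -1.293
vertex -2.646 -1.794 -1.679
vertex -2.873 0.415 -2.76
endloop
endfacet
facet normal 0.461 0.849 0.259
outer loop
vertex -2.873 0.415 -2.76
vertex -3.04 -0.211 -0.414
vertex -1.959 -0.53 -1.293
endloop
endfacet
facet normal 0.464 -0.480 0.745
outer loop
vertex -1.959 -0.53 -1.293
vertex -3.727 -1.475 -0.8
vertex -2.646 -1.794 -1.679
endloop
endfacet
facet normal 0.464 -0.480 0.745
outer loop
vertex -3.04 -0.211 -0.414
vertex -3.727 -1.475 -0.8
vertex -1.959 -0.53 -1.293
endloop
endfacet

endsolid
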